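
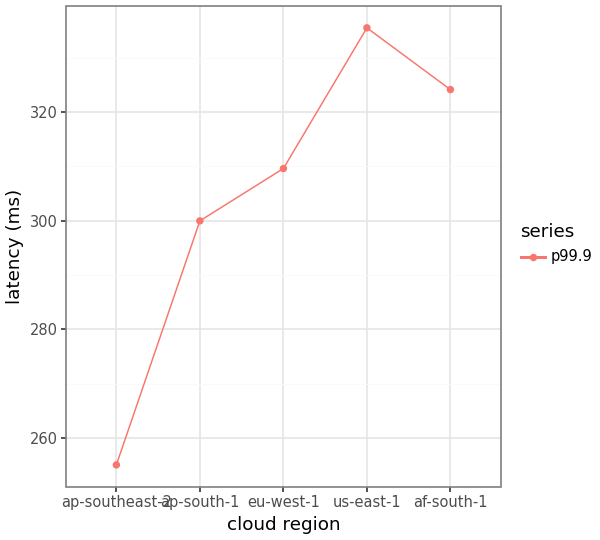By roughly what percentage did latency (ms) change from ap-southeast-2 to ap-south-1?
ap-southeast-2 ≈ 260, ap-south-1 ≈ 300; (300 − 260) / 260 ≈ +15.4%.

≈ +15.4%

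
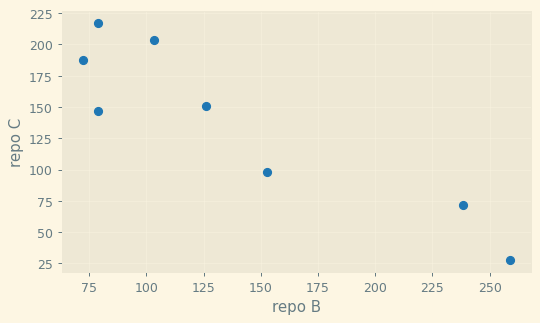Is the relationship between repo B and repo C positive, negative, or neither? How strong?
Points are negatively correlated; strong (|r| ≈ 0.9).

negative, strong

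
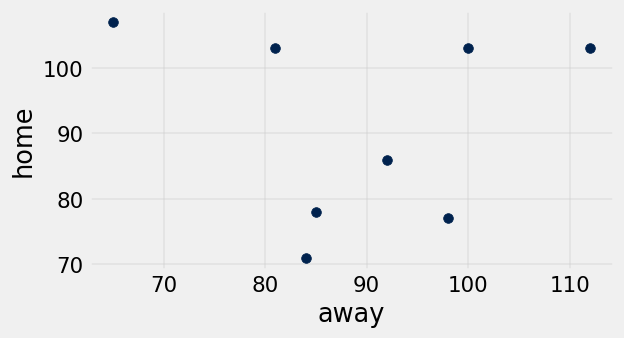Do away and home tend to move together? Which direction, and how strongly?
no clear correlation

Points are roughly uncorrelated; weak (|r| ≈ 0.0).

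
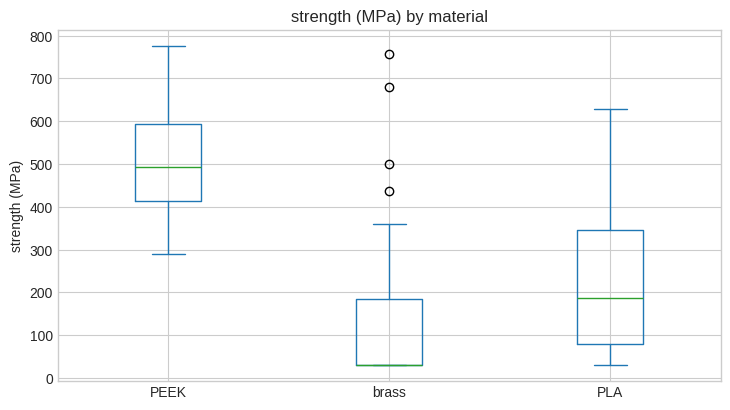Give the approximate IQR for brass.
Q3 ≈ 200, Q1 ≈ 50; IQR ≈ 150.

≈ 150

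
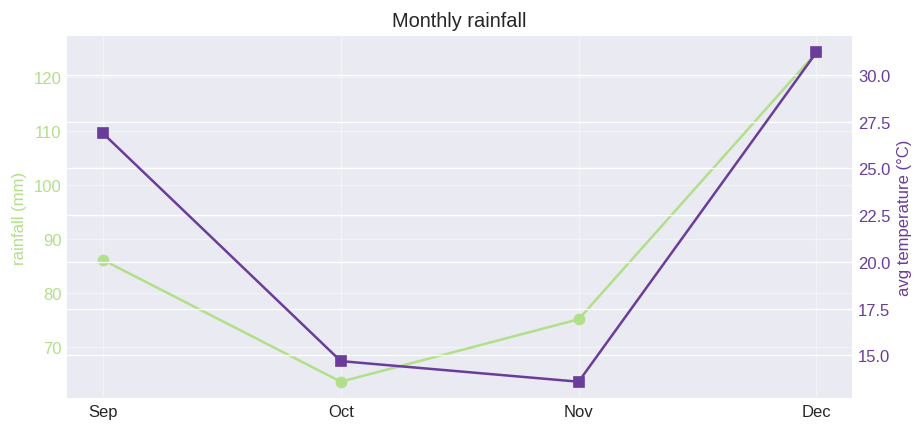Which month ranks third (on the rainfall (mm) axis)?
Top 4 (on the rainfall (mm) axis): Dec ≈ 120, Sep ≈ 90, Nov ≈ 80, Oct ≈ 60.

Nov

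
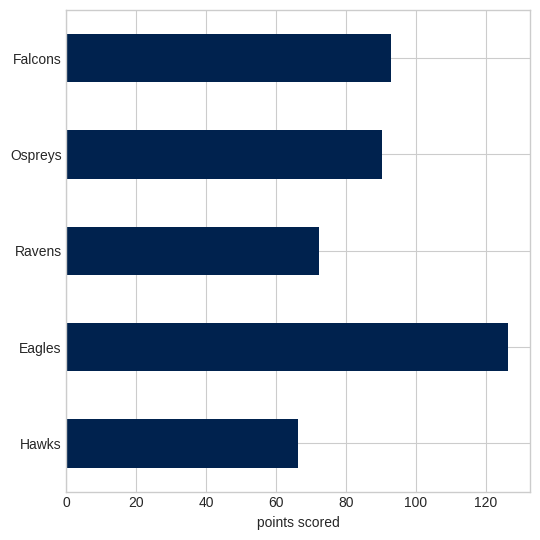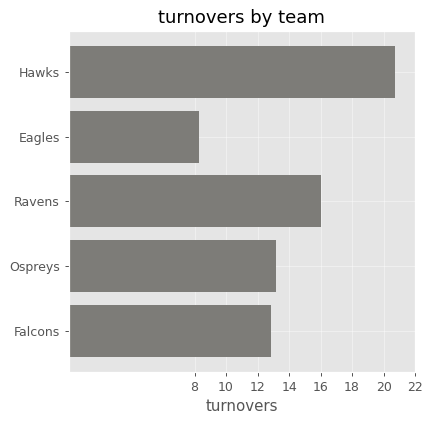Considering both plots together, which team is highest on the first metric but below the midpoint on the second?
Eagles

Chart 2 median turnovers ≈ 14; below-median teams: Eagles, Falcons. Among those, Eagles has the highest points scored (≈ 120).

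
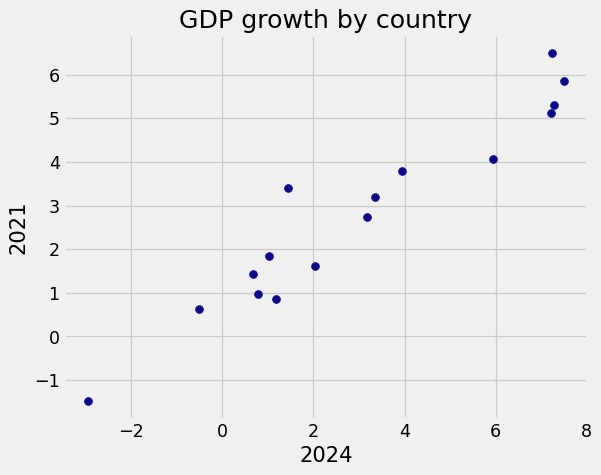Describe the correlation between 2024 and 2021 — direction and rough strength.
Points are positively correlated; strong (|r| ≈ 1.0).

positive, strong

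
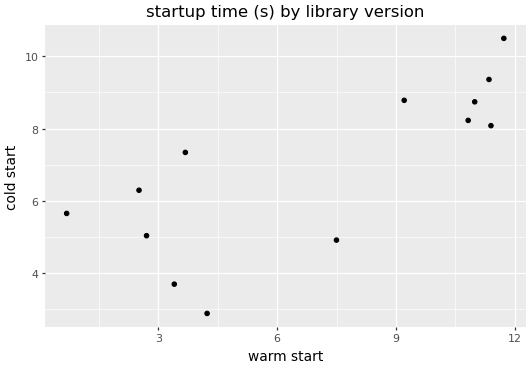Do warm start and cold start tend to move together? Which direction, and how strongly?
positive, strong

Points are positively correlated; strong (|r| ≈ 0.8).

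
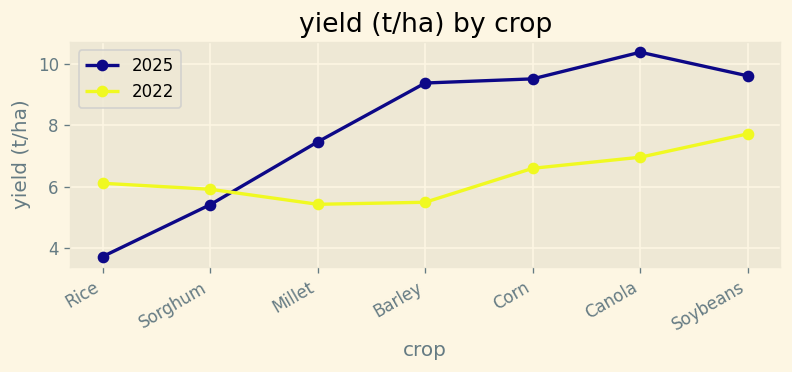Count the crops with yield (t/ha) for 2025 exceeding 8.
4

Above 8: Barley, Corn, Canola, Soybeans.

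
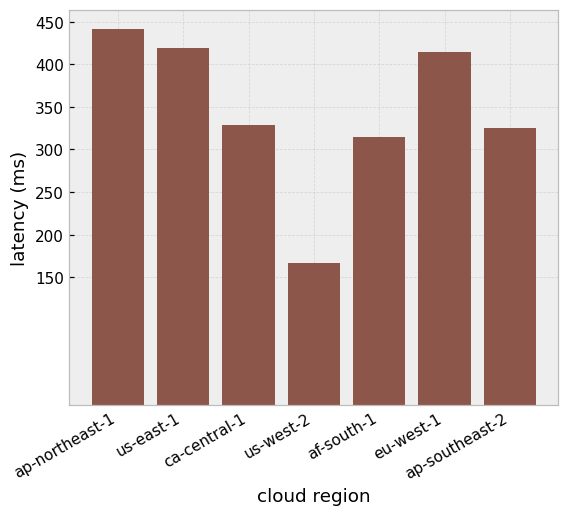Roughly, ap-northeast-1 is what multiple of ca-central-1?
≈ 1.29×

ap-northeast-1 ≈ 450, ca-central-1 ≈ 350; 450/350 ≈ 1.29.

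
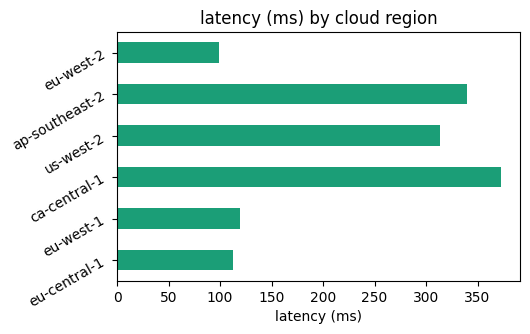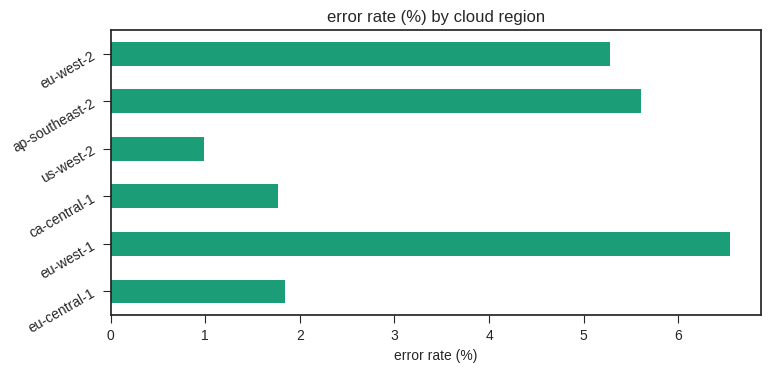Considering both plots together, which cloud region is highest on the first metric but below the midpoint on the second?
ca-central-1

Chart 2 median error rate (%) ≈ 4; below-median cloud regions: eu-central-1, ca-central-1, us-west-2. Among those, ca-central-1 has the highest latency (ms) (≈ 350).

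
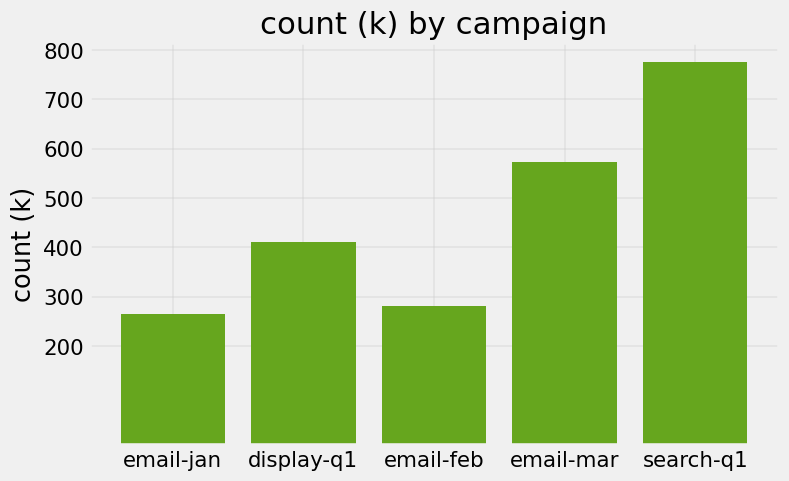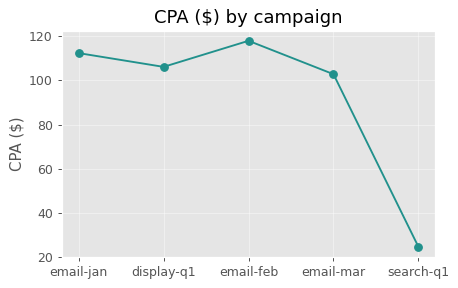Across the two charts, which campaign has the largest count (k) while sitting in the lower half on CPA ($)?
Chart 2 median CPA ($) ≈ 100; below-median campaigns: email-mar, search-q1. Among those, search-q1 has the highest count (k) (≈ 800).

search-q1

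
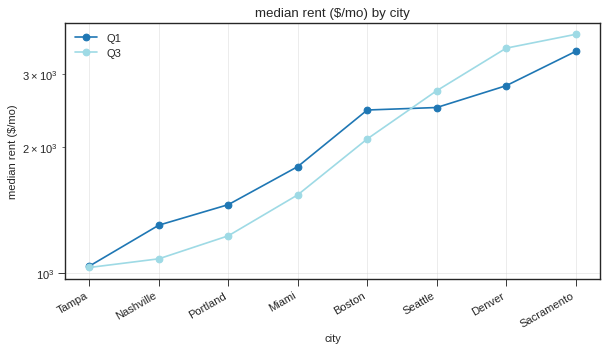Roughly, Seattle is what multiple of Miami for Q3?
≈ 1.67×

Seattle ≈ 2500, Miami ≈ 1500; 2500/1500 ≈ 1.67.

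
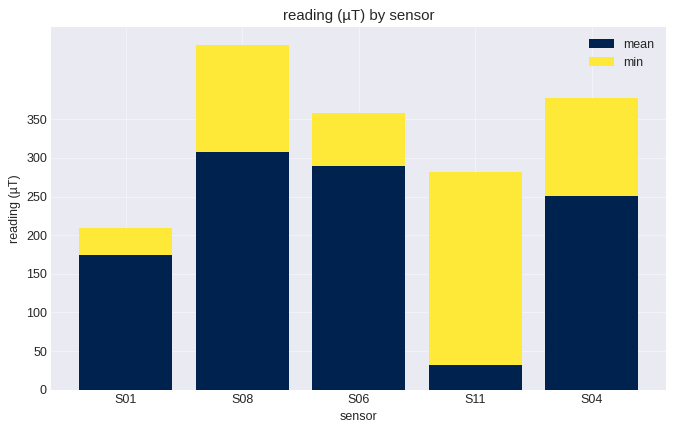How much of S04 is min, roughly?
≈ 150

min top ≈ 400, bottom ≈ 250; segment ≈ 150.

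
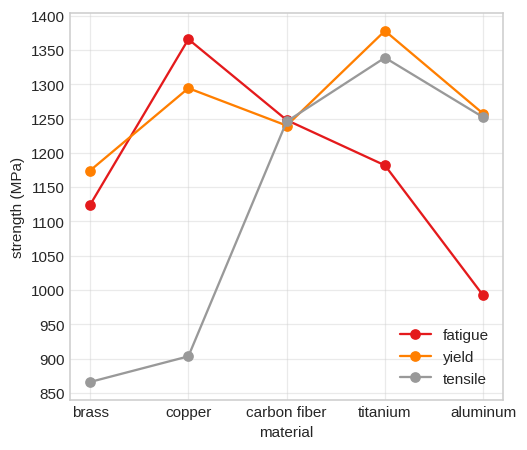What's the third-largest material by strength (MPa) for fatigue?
titanium

Top 4 for fatigue: copper ≈ 1350, carbon fiber ≈ 1250, titanium ≈ 1200, brass ≈ 1100.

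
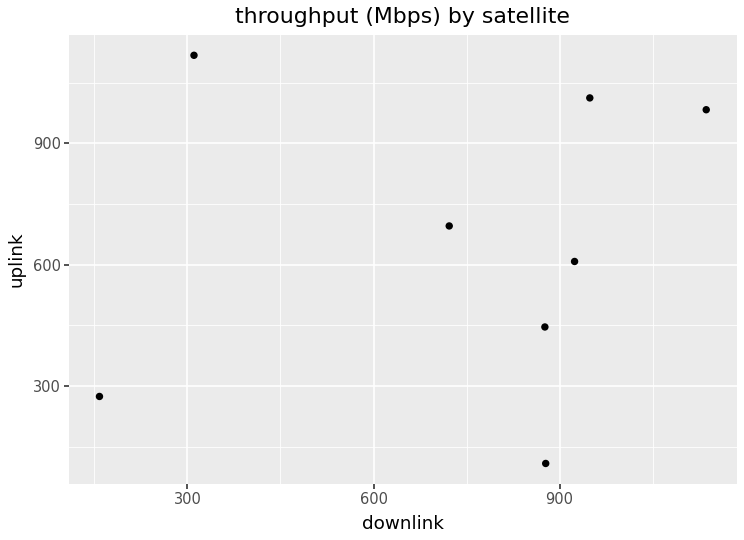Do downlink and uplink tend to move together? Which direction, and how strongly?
no clear correlation

Points are roughly uncorrelated; weak (|r| ≈ 0.1).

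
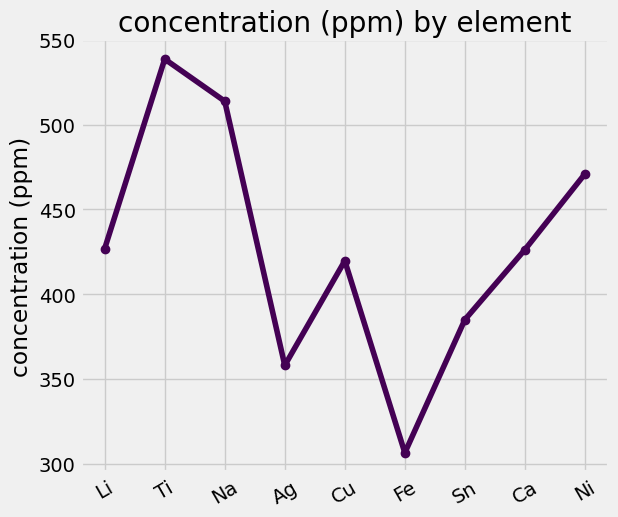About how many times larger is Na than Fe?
Na ≈ 520, Fe ≈ 300; 520/300 ≈ 1.73.

≈ 1.73×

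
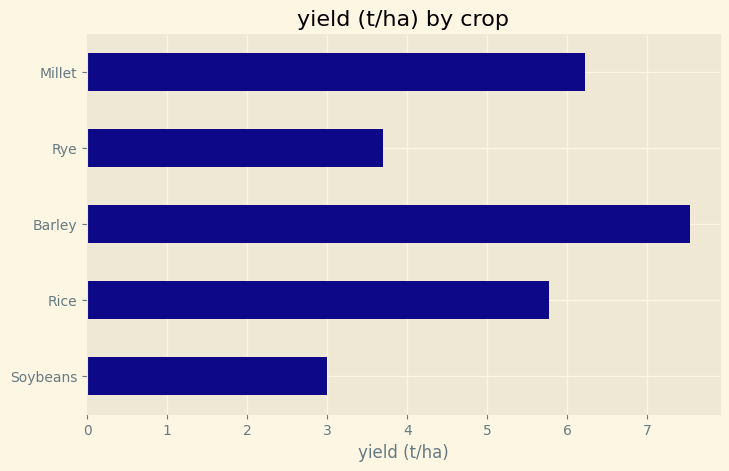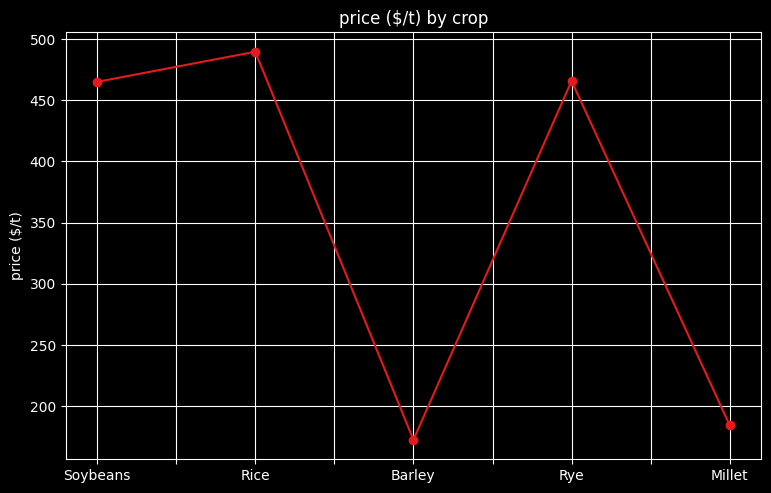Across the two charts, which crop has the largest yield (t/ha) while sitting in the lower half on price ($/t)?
Barley

Chart 2 median price ($/t) ≈ 450; below-median crops: Barley, Millet. Among those, Barley has the highest yield (t/ha) (≈ 8).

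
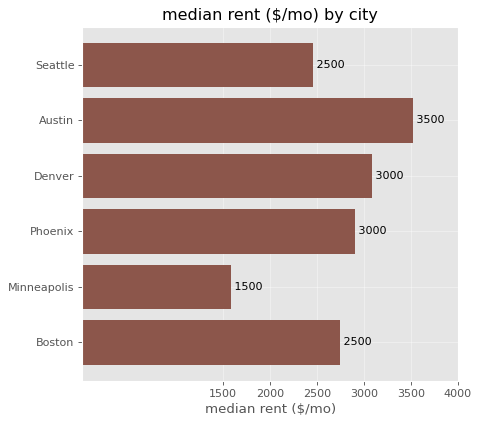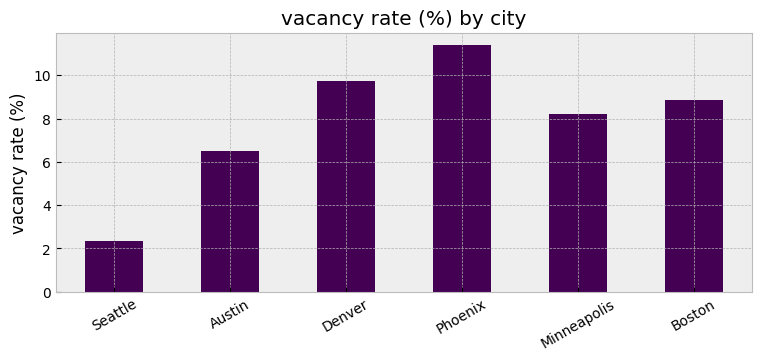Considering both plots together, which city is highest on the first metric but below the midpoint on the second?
Austin

Chart 2 median vacancy rate (%) ≈ 8; below-median cities: Seattle, Austin, Minneapolis. Among those, Austin has the highest median rent ($/mo) (≈ 3500).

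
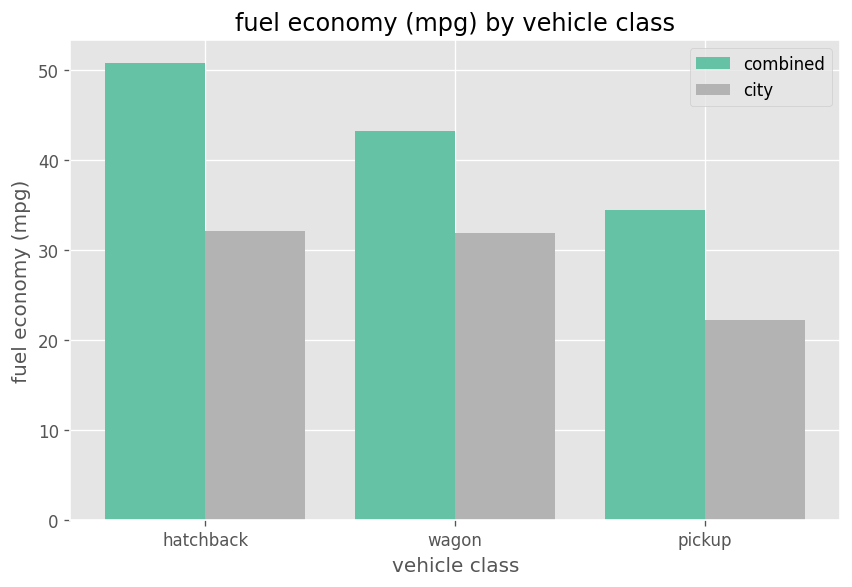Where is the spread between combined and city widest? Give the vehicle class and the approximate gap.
hatchback: combined ≈ 50, city ≈ 30 → gap ≈ 20. Next-largest (pickup) is only ≈ 15.

hatchback, ≈ 20 mpg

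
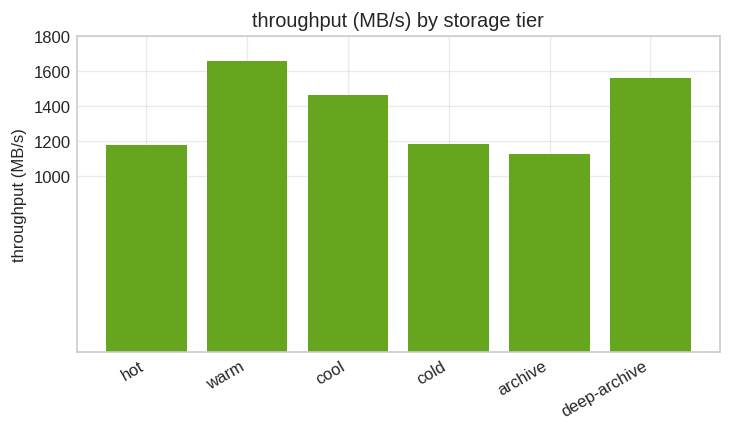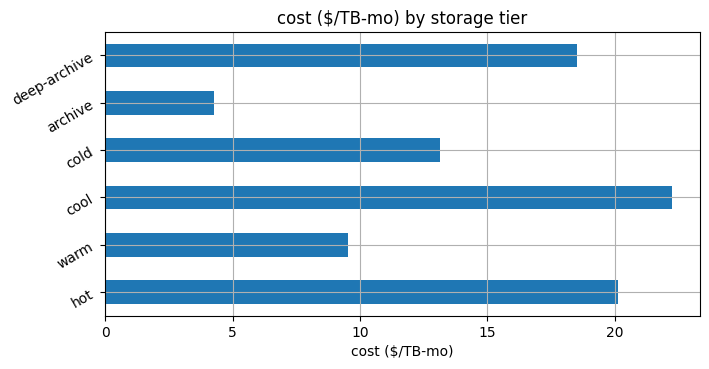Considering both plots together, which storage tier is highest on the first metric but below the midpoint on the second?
warm

Chart 2 median cost ($/TB-mo) ≈ 15; below-median storage tiers: warm, cold, archive. Among those, warm has the highest throughput (MB/s) (≈ 1600).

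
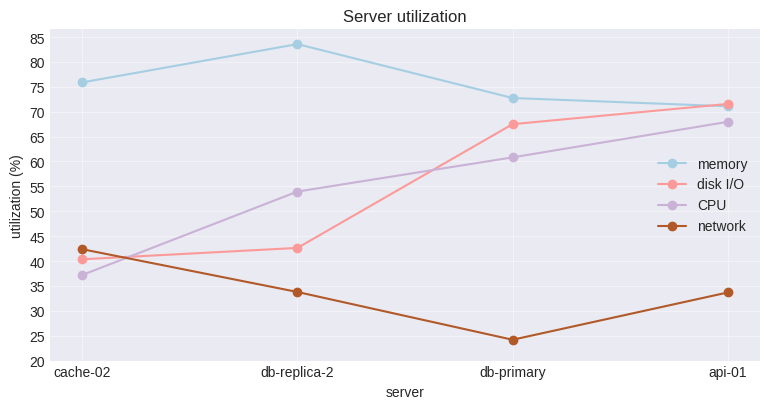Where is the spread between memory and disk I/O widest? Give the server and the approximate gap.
db-replica-2, ≈ 40 %

db-replica-2: memory ≈ 85, disk I/O ≈ 45 → gap ≈ 40. Next-largest (cache-02) is only ≈ 35.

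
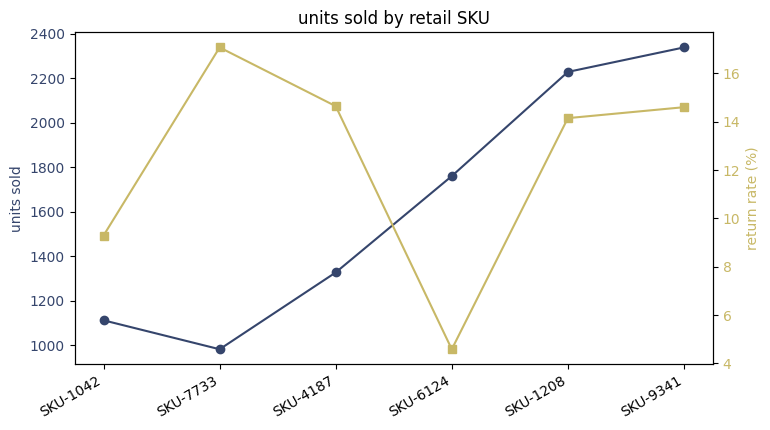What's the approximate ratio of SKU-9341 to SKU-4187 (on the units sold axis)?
SKU-9341 ≈ 2400, SKU-4187 ≈ 1400; 2400/1400 ≈ 1.71.

≈ 1.71×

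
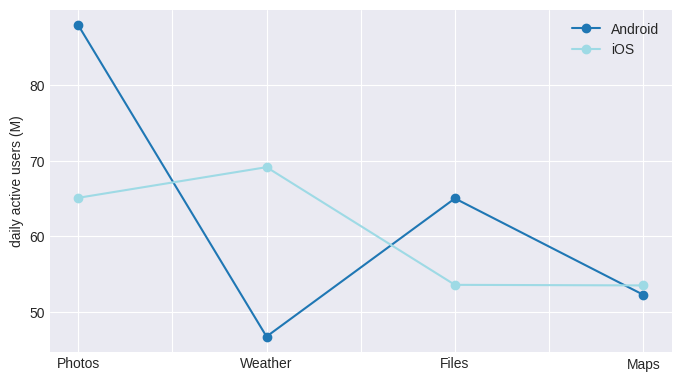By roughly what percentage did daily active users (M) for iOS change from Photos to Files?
Photos ≈ 65, Files ≈ 55; (55 − 65) / 65 ≈ -15.4%.

≈ -15.4%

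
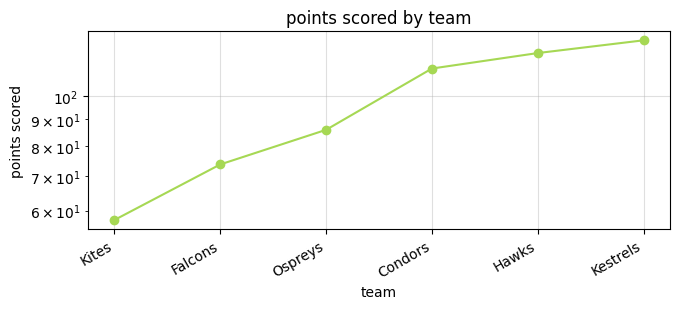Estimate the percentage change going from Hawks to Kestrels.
≈ +8.3%

Hawks ≈ 120, Kestrels ≈ 130; (130 − 120) / 120 ≈ +8.3%.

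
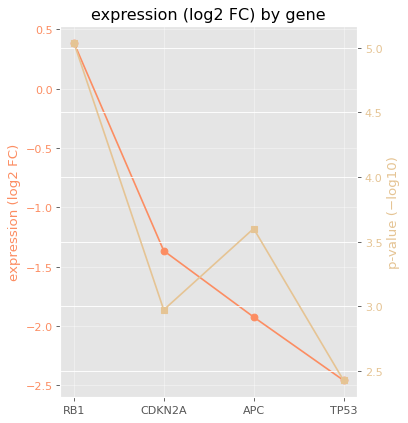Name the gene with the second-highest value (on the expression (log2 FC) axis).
CDKN2A

Top 3 (on the expression (log2 FC) axis): RB1 ≈ 0.5, CDKN2A ≈ -1.5, APC ≈ -2.0.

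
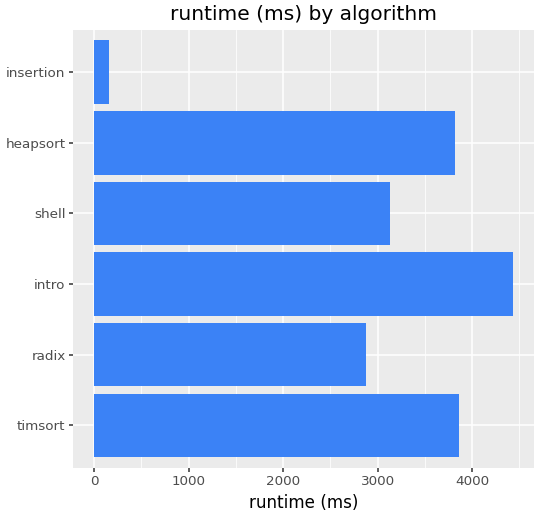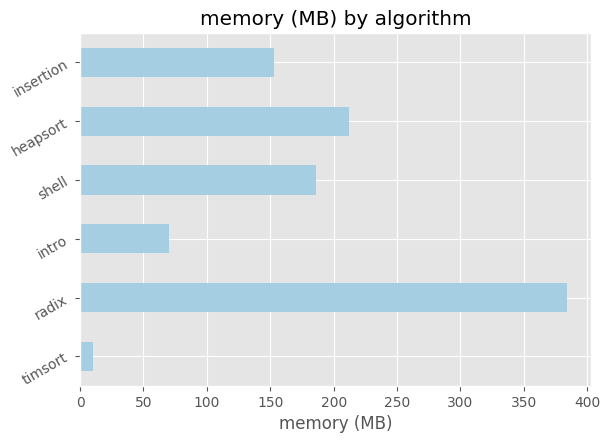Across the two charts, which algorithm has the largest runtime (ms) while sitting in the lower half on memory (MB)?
Chart 2 median memory (MB) ≈ 150; below-median algorithms: timsort, intro, insertion. Among those, intro has the highest runtime (ms) (≈ 4500).

intro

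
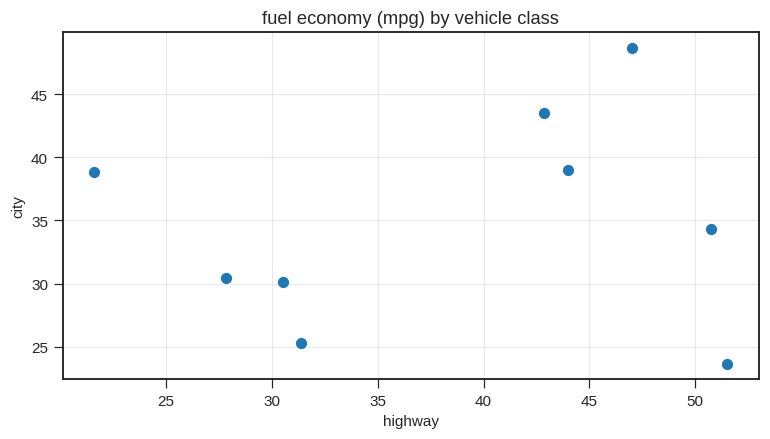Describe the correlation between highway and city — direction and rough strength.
Points are roughly uncorrelated; weak (|r| ≈ 0.2).

no clear correlation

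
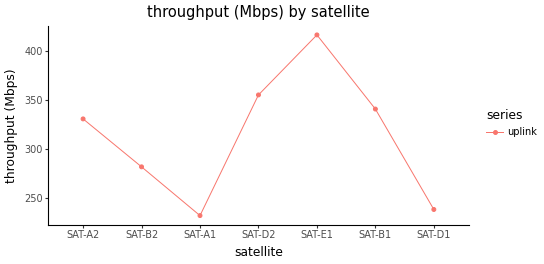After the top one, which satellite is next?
Top 3: SAT-E1 ≈ 420, SAT-D2 ≈ 360, SAT-B1 ≈ 340.

SAT-D2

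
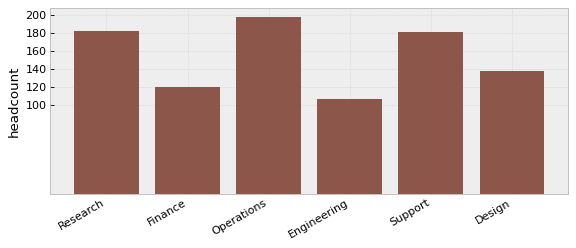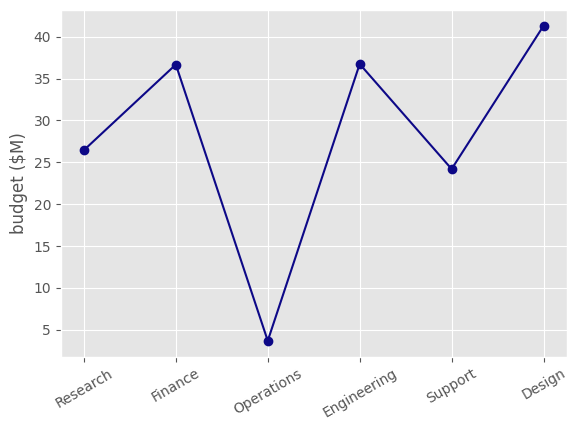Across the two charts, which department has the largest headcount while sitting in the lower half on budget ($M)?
Operations

Chart 2 median budget ($M) ≈ 30; below-median departments: Research, Operations, Support. Among those, Operations has the highest headcount (≈ 200).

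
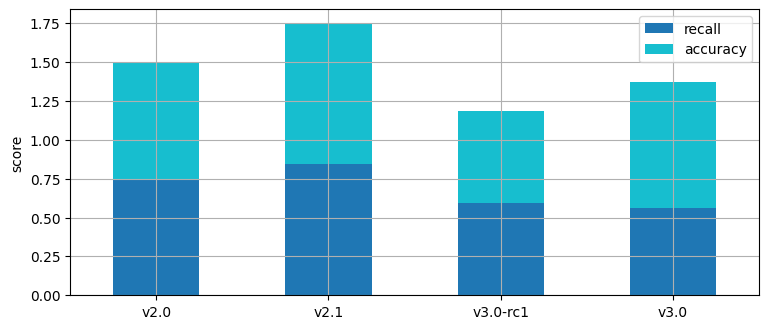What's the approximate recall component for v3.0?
recall top ≈ 0.6, bottom ≈ 0.0; segment ≈ 0.6.

≈ 0.6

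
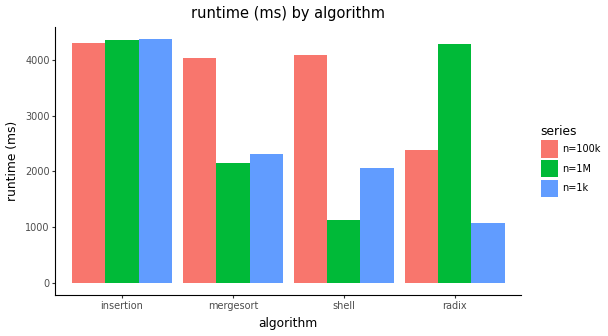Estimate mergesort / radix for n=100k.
≈ 1.6×

mergesort ≈ 4000, radix ≈ 2500; 4000/2500 ≈ 1.6.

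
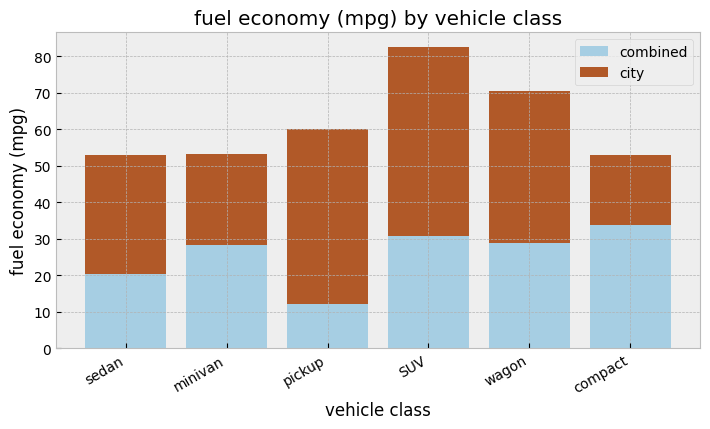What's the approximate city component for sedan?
city top ≈ 50, bottom ≈ 20; segment ≈ 30.

≈ 30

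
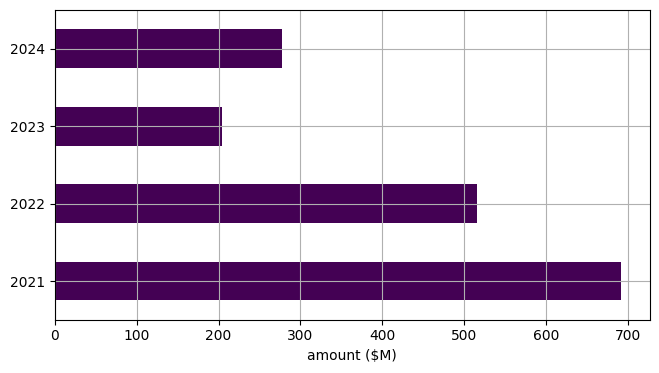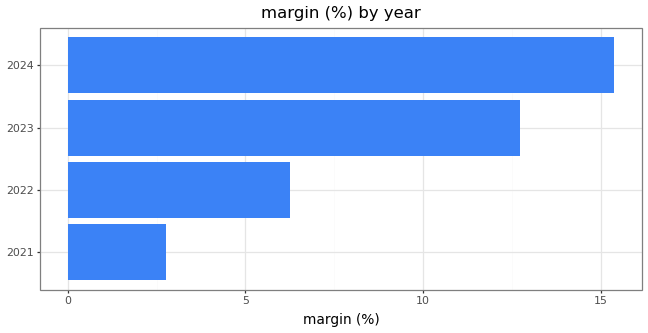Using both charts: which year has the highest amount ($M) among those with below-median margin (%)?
2021

Chart 2 median margin (%) ≈ 10; below-median years: 2021, 2022. Among those, 2021 has the highest amount ($M) (≈ 700).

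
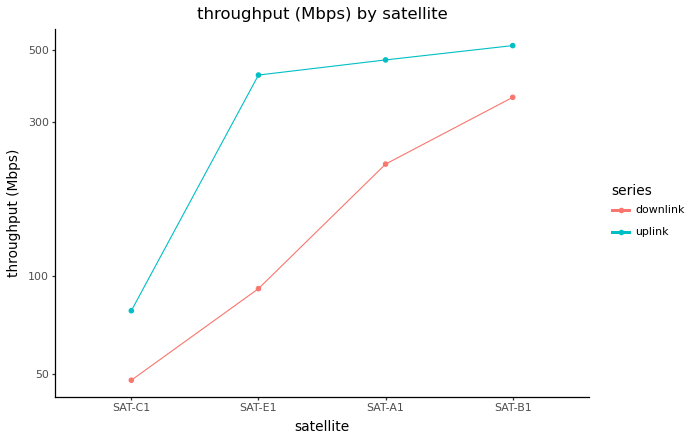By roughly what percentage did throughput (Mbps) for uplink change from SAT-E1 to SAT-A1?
SAT-E1 ≈ 400, SAT-A1 ≈ 450; (450 − 400) / 400 ≈ +12.5%.

≈ +12.5%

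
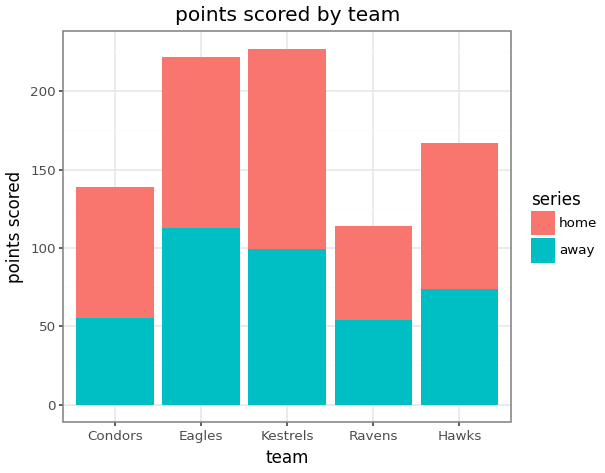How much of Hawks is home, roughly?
home top ≈ 160, bottom ≈ 80; segment ≈ 80.

≈ 80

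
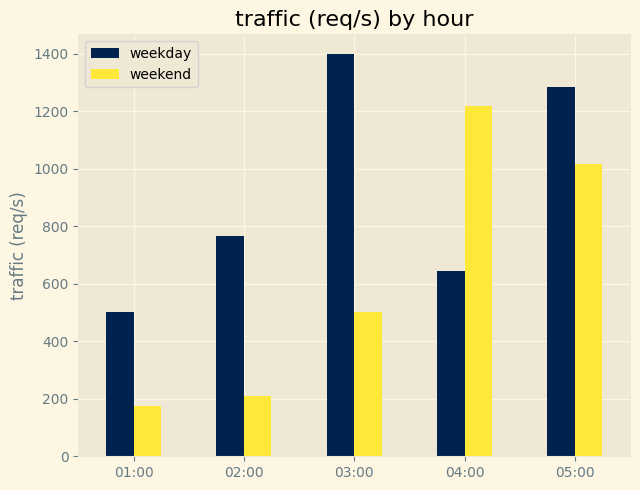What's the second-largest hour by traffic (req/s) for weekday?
05:00

Top 3 for weekday: 03:00 ≈ 1400, 05:00 ≈ 1200, 02:00 ≈ 800.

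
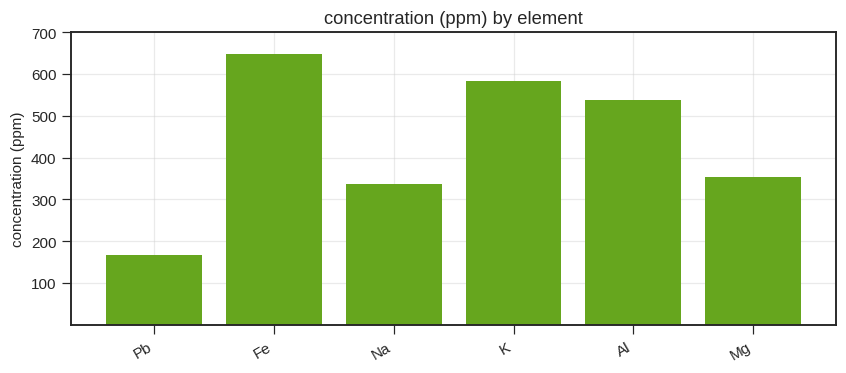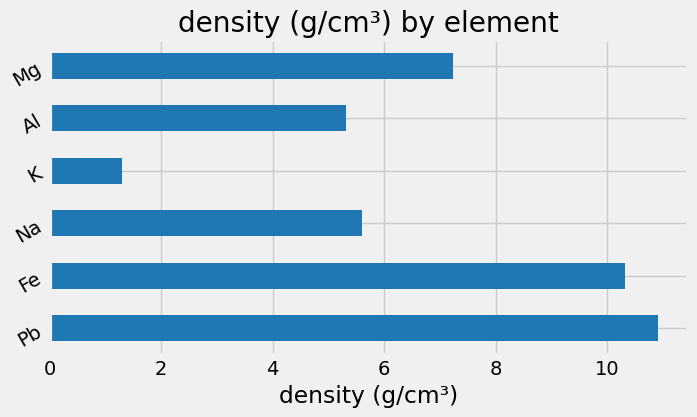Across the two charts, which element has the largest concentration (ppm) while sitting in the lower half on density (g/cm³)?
Chart 2 median density (g/cm³) ≈ 6; below-median elements: Na, K, Al. Among those, K has the highest concentration (ppm) (≈ 600).

K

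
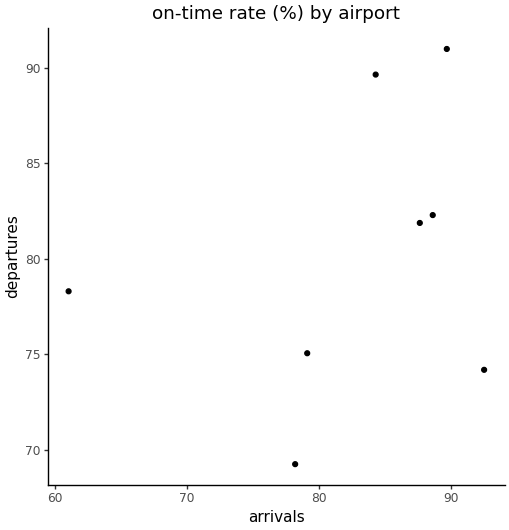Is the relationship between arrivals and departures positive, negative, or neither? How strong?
positive, weak

Points are positively correlated; weak (|r| ≈ 0.3).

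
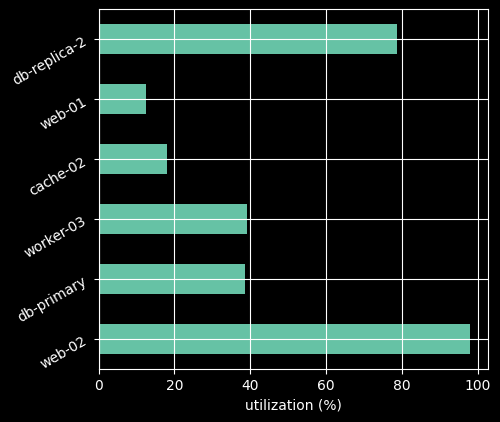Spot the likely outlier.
web-02 ≈ 100; the rest sit between ≈ 10 and ≈ 80.

web-02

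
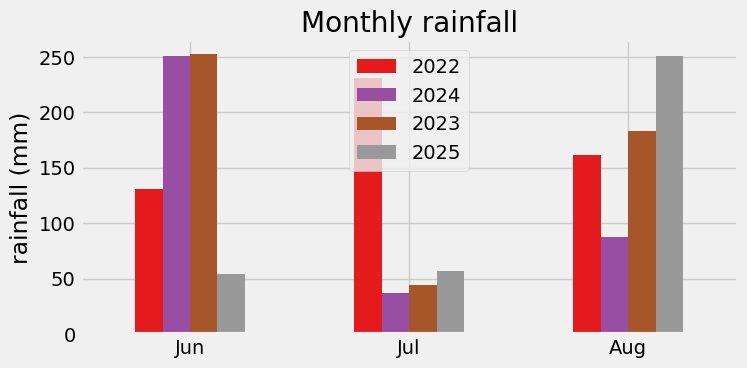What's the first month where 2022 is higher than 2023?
Jun: 2022 ≈ 125 vs 2023 ≈ 250 (not yet); Jul: 2022 ≈ 225 vs 2023 ≈ 50 (first crossover).

Jul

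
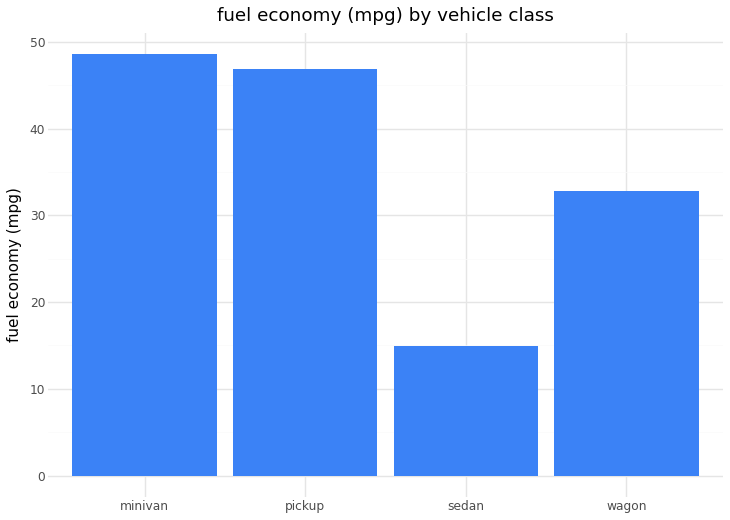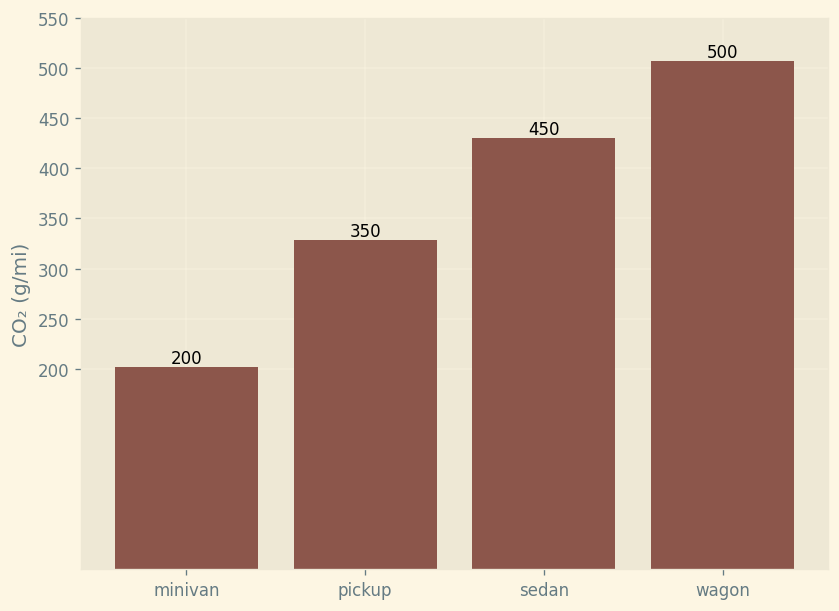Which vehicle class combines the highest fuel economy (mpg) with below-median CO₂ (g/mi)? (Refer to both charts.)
Chart 2 median CO₂ (g/mi) ≈ 400; below-median vehicle classes: minivan, pickup. Among those, minivan has the highest fuel economy (mpg) (≈ 50).

minivan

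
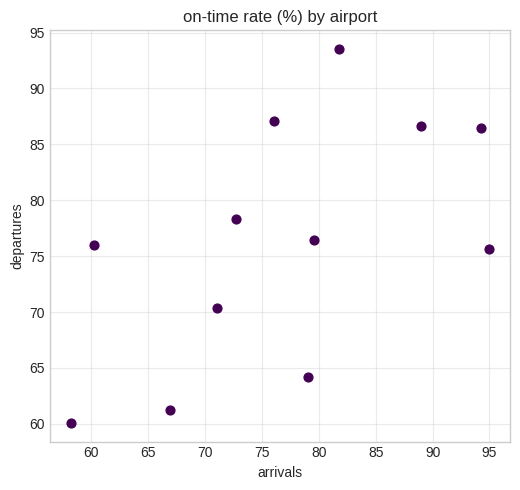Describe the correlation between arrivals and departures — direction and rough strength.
Points are positively correlated; moderate (|r| ≈ 0.6).

positive, moderate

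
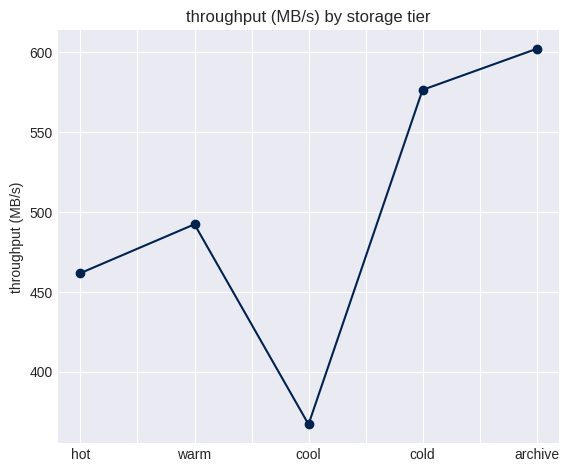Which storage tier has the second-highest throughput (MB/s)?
Top 3: archive ≈ 600, cold ≈ 580, warm ≈ 500.

cold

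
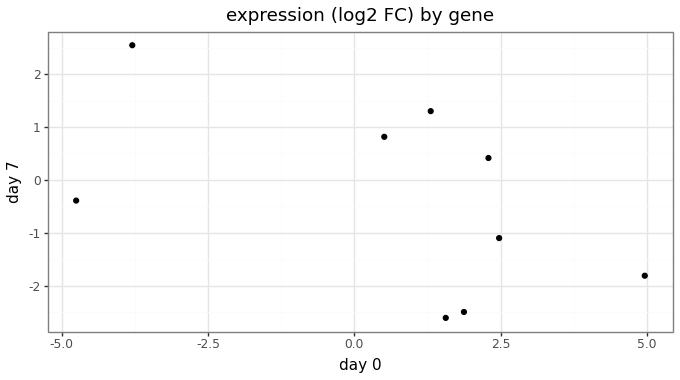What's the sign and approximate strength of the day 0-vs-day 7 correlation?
negative, moderate

Points are negatively correlated; moderate (|r| ≈ 0.5).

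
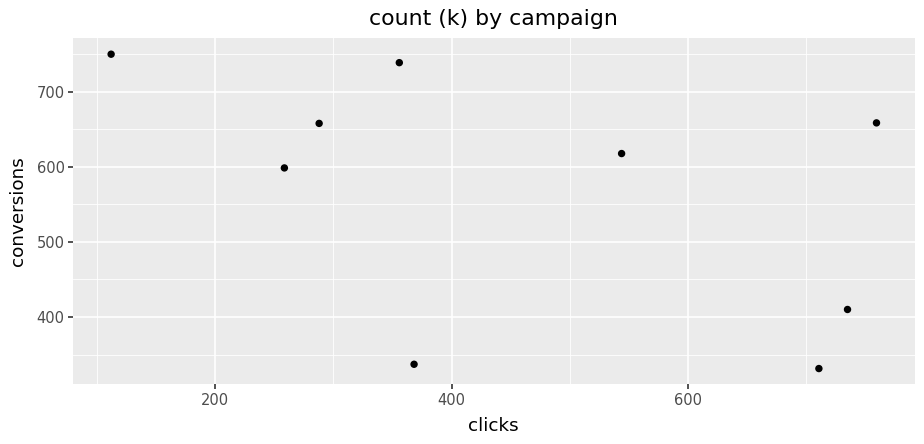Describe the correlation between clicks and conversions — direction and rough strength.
negative, moderate

Points are negatively correlated; moderate (|r| ≈ 0.5).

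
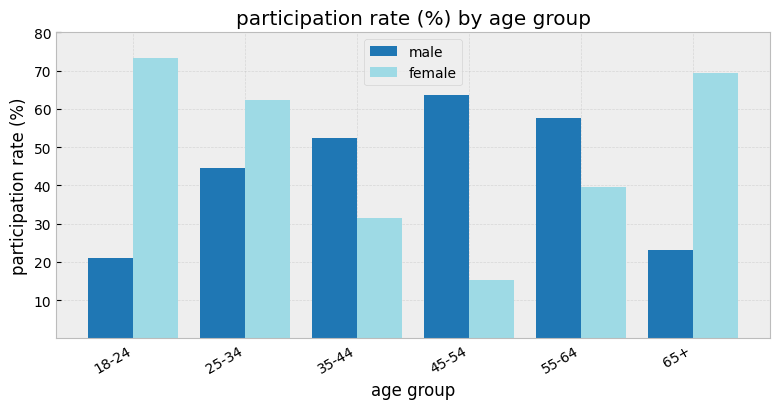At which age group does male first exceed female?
35-44

25-34: male ≈ 40 vs female ≈ 60 (not yet); 35-44: male ≈ 50 vs female ≈ 30 (first crossover).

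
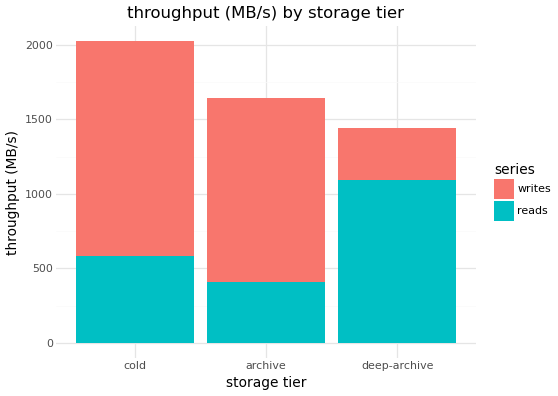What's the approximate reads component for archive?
reads top ≈ 400, bottom ≈ 0; segment ≈ 400.

≈ 400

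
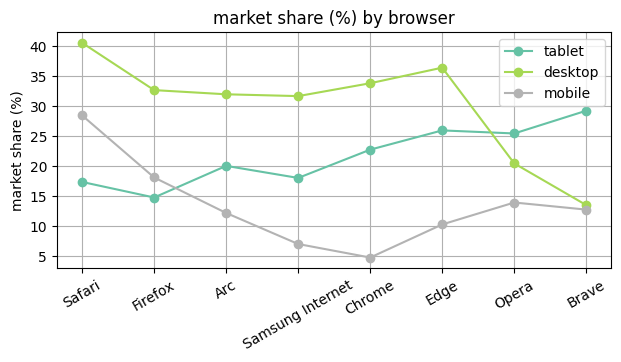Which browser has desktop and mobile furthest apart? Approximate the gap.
Chrome, ≈ 30 %

Chrome: desktop ≈ 35, mobile ≈ 5 → gap ≈ 30. Next-largest (Edge) is only ≈ 25.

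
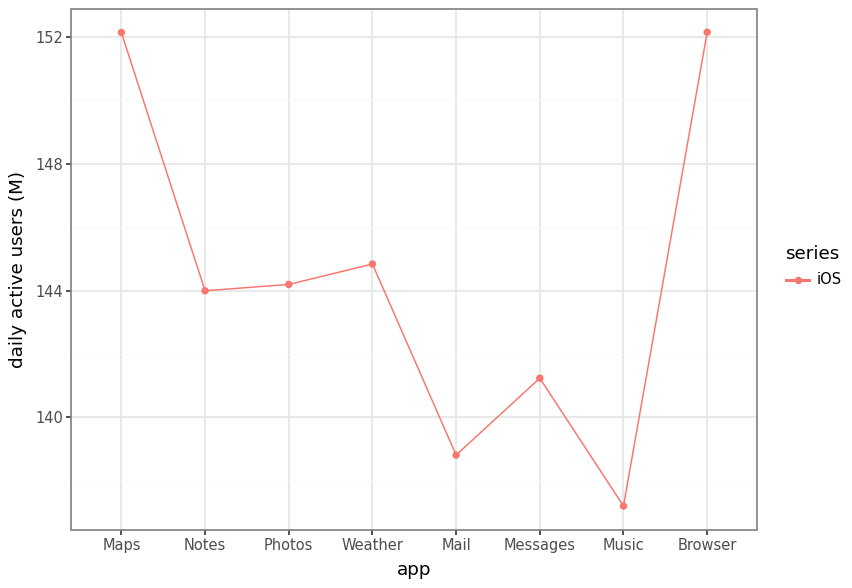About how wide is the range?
Max Browser ≈ 152, min Music ≈ 138; range ≈ 14.

≈ 14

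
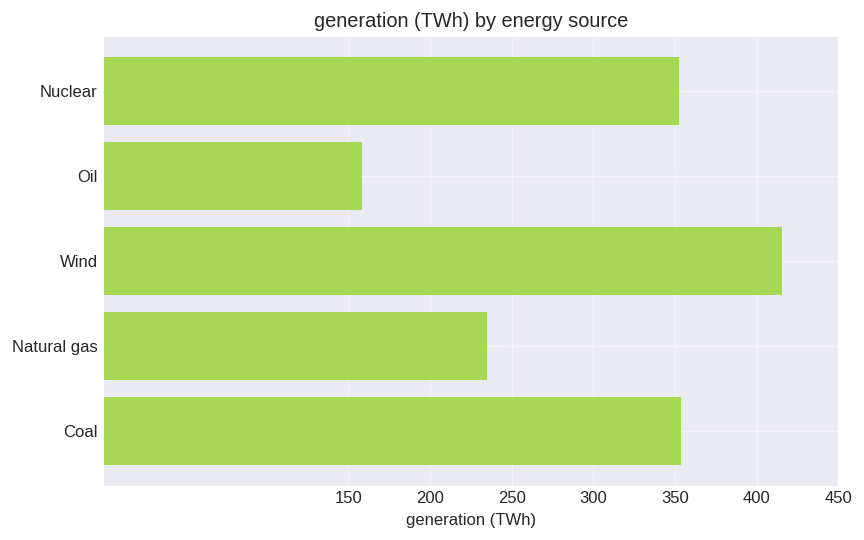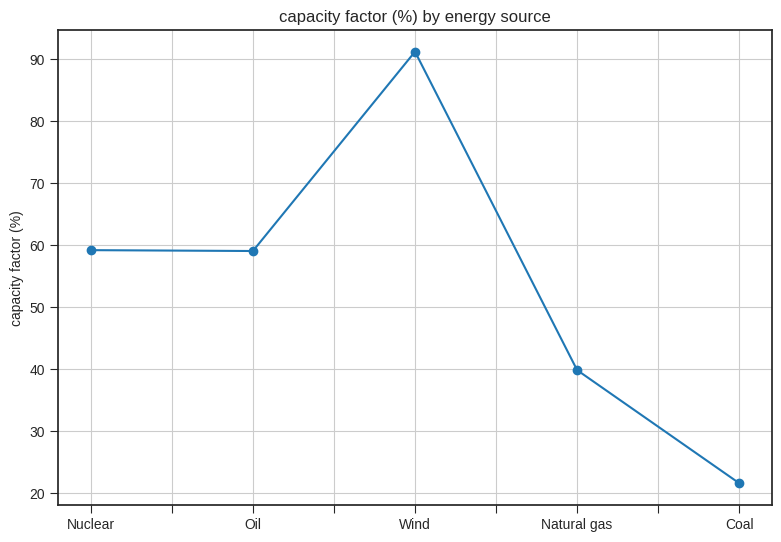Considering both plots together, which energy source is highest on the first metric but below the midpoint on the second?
Coal

Chart 2 median capacity factor (%) ≈ 60; below-median energy sources: Natural gas, Coal. Among those, Coal has the highest generation (TWh) (≈ 350).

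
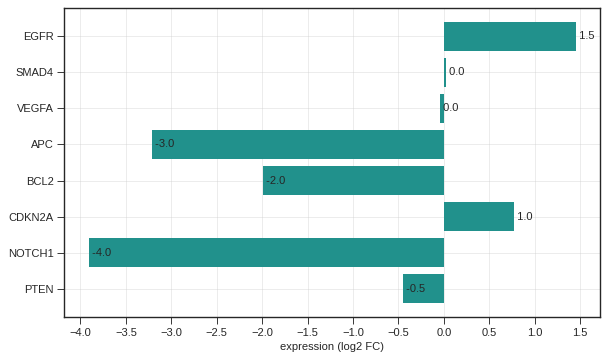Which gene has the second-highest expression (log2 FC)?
CDKN2A

Top 3: EGFR ≈ 1.5, CDKN2A ≈ 1.0, SMAD4 ≈ 0.0.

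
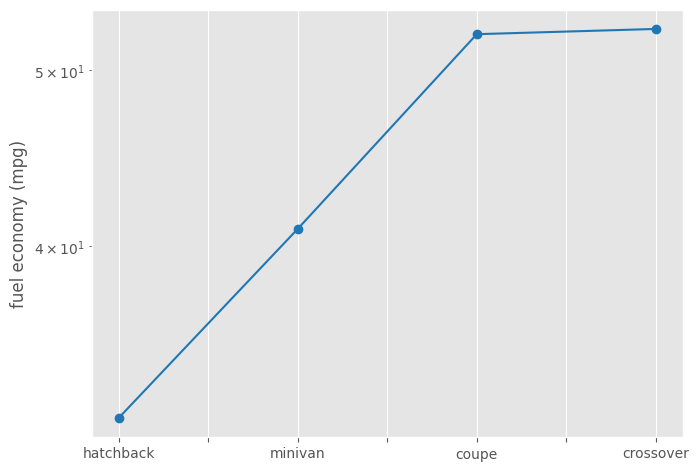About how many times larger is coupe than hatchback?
≈ 1.62×

coupe ≈ 52, hatchback ≈ 32; 52/32 ≈ 1.62.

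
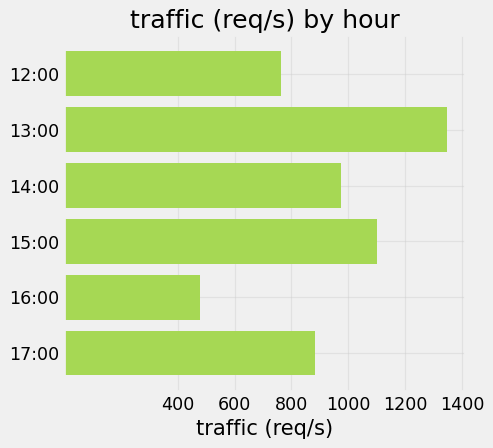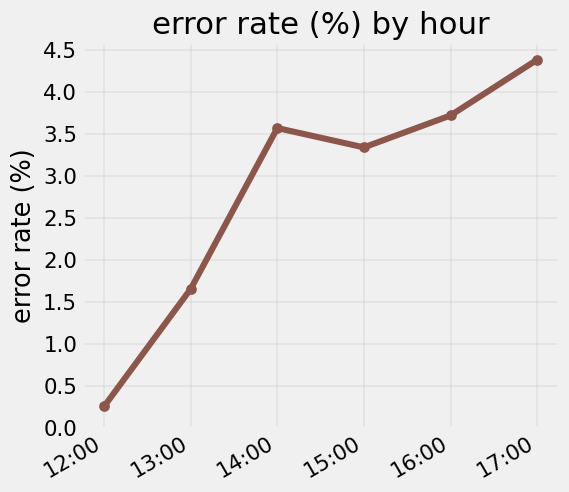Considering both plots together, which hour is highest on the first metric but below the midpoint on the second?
13:00

Chart 2 median error rate (%) ≈ 3.5; below-median hours: 12:00, 13:00, 15:00. Among those, 13:00 has the highest traffic (req/s) (≈ 1400).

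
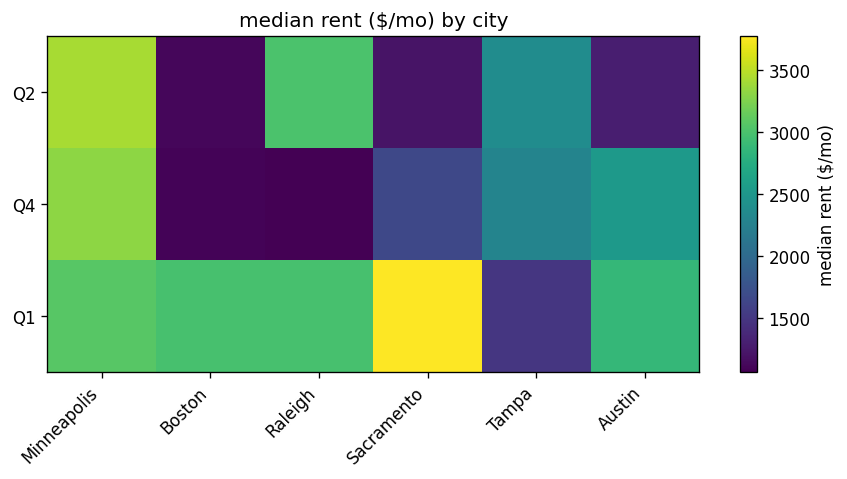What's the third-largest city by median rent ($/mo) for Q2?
Tampa

Top 4 for Q2: Minneapolis ≈ 3500, Raleigh ≈ 3000, Tampa ≈ 2500, Austin ≈ 1500.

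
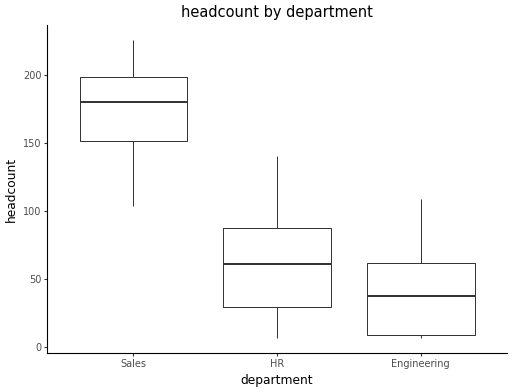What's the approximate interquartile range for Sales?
≈ 40

Q3 ≈ 200, Q1 ≈ 160; IQR ≈ 40.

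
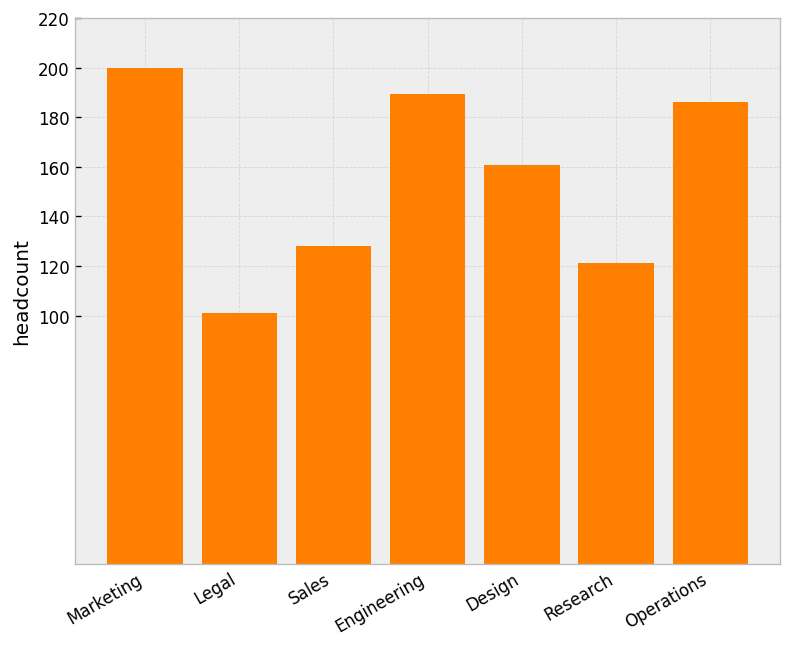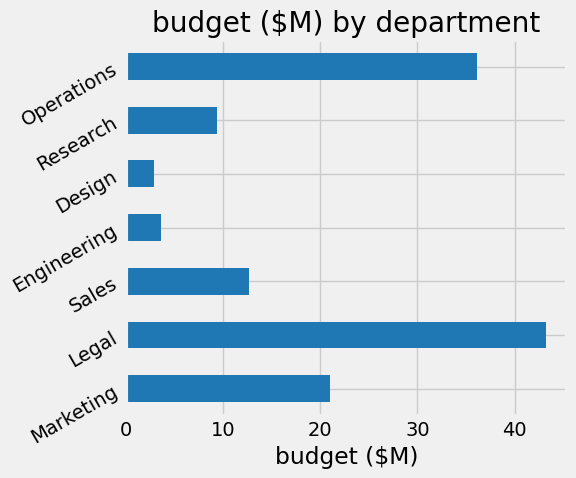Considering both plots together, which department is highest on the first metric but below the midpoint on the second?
Chart 2 median budget ($M) ≈ 15; below-median departments: Engineering, Design, Research. Among those, Engineering has the highest headcount (≈ 180).

Engineering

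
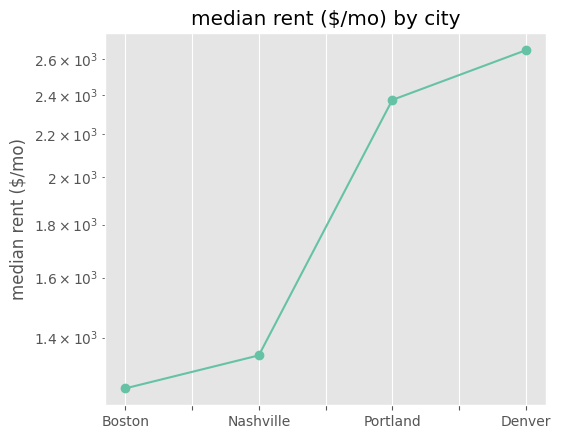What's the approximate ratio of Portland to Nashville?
Portland ≈ 2400, Nashville ≈ 1400; 2400/1400 ≈ 1.71.

≈ 1.71×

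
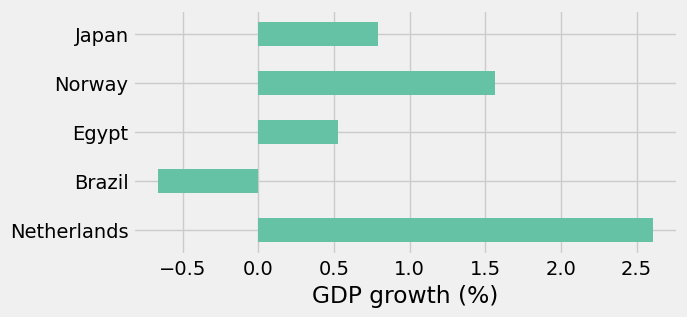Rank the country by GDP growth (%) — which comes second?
Top 3: Netherlands ≈ 2.5, Norway ≈ 1.5, Japan ≈ 1.0.

Norway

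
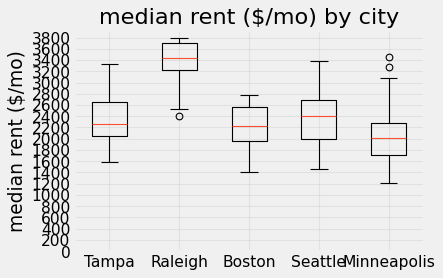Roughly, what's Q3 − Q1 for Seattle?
≈ 600

Q3 ≈ 2600, Q1 ≈ 2000; IQR ≈ 600.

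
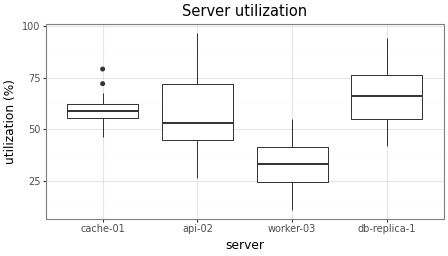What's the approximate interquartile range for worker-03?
Q3 ≈ 40, Q1 ≈ 25; IQR ≈ 15.

≈ 15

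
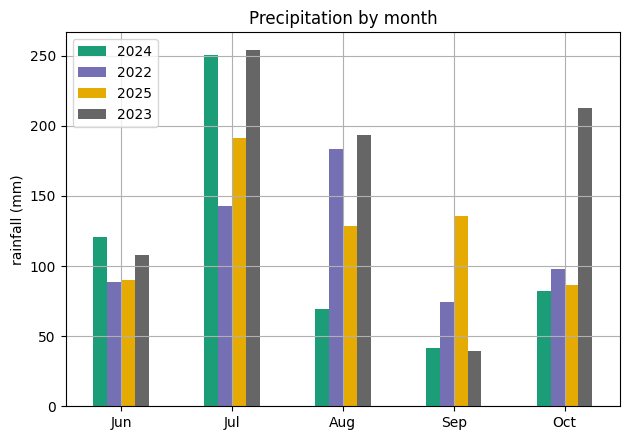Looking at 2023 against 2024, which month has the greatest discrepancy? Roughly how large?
Oct, ≈ 150 mm

Oct: 2023 ≈ 225, 2024 ≈ 75 → gap ≈ 150. Next-largest (Aug) is only ≈ 125.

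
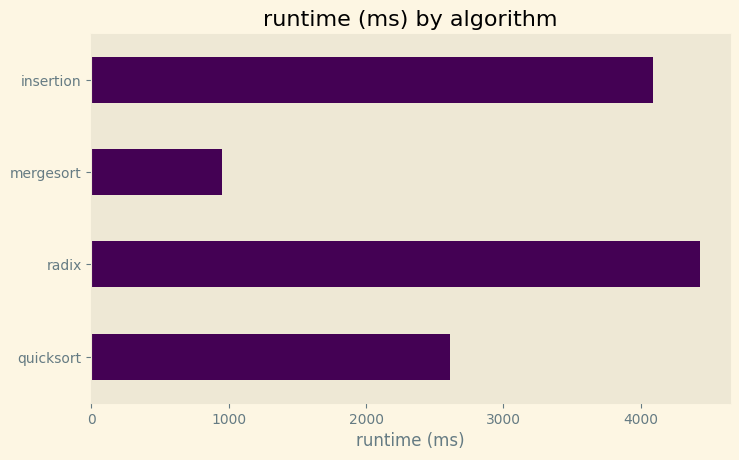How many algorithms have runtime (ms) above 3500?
2

Above 3500: radix, insertion.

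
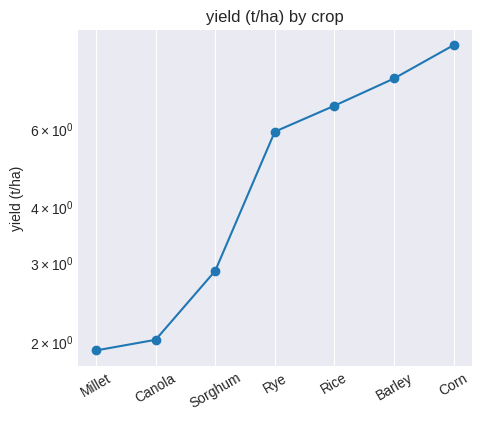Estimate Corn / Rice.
Corn ≈ 9, Rice ≈ 7; 9/7 ≈ 1.29.

≈ 1.29×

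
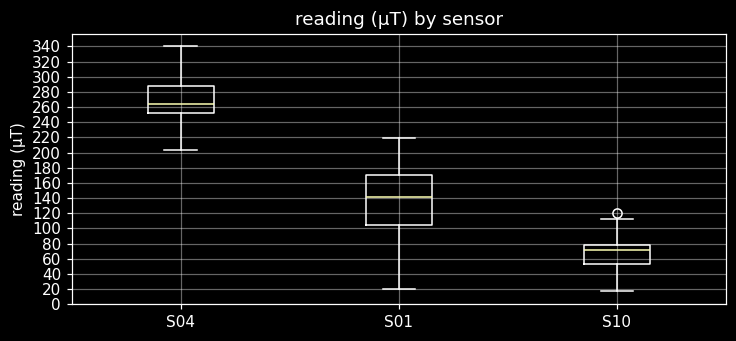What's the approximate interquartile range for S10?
≈ 20

Q3 ≈ 80, Q1 ≈ 60; IQR ≈ 20.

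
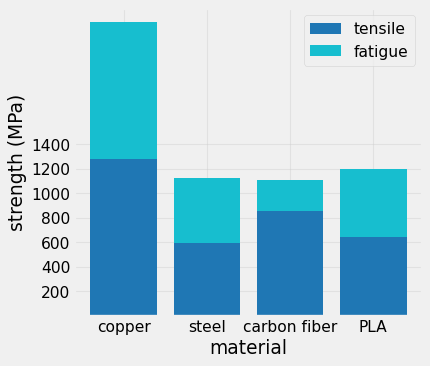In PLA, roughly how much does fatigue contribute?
≈ 600

fatigue top ≈ 1200, bottom ≈ 600; segment ≈ 600.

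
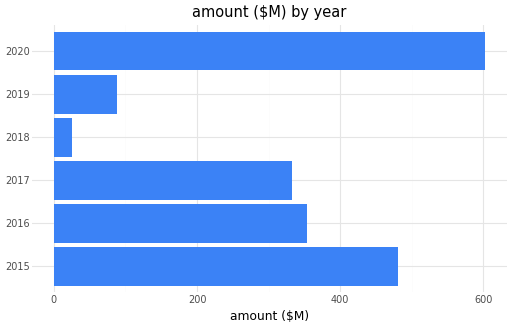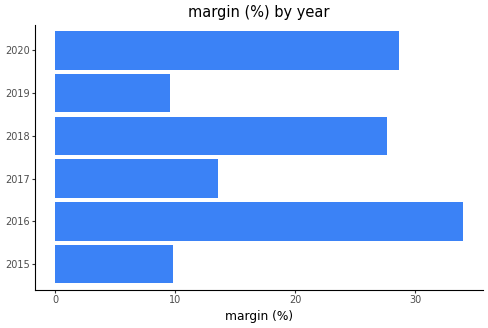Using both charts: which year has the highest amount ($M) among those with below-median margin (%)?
Chart 2 median margin (%) ≈ 20; below-median years: 2015, 2017, 2019. Among those, 2015 has the highest amount ($M) (≈ 500).

2015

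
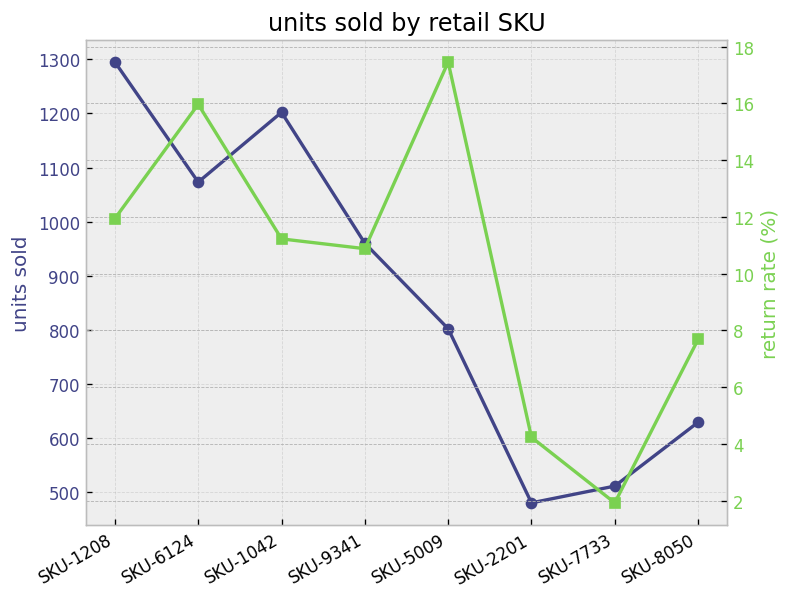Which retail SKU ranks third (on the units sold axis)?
Top 4 (on the units sold axis): SKU-1208 ≈ 1300, SKU-1042 ≈ 1200, SKU-6124 ≈ 1100, SKU-9341 ≈ 1000.

SKU-6124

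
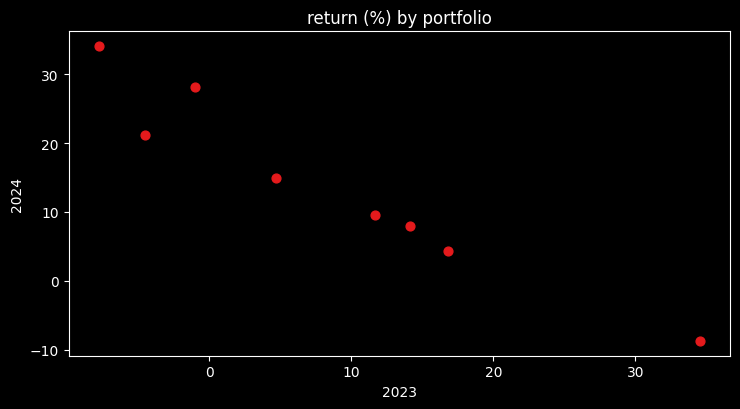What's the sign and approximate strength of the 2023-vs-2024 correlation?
negative, strong

Points are negatively correlated; strong (|r| ≈ 1.0).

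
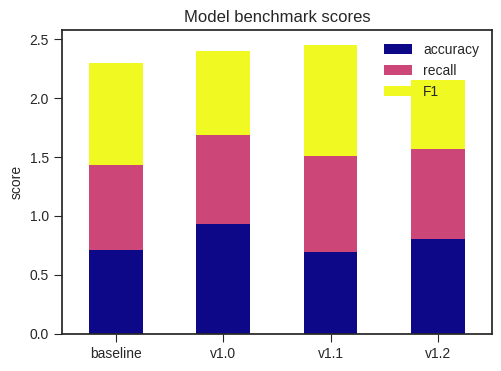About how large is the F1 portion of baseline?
F1 top ≈ 2.5, bottom ≈ 1.5; segment ≈ 1.0.

≈ 1.0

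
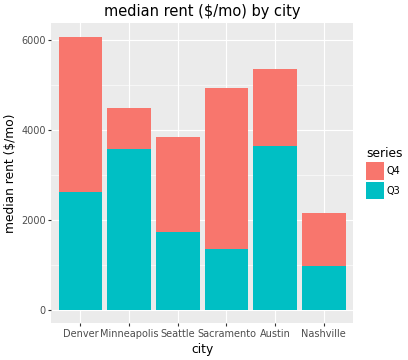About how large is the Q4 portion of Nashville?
Q4 top ≈ 2000, bottom ≈ 1000; segment ≈ 1000.

≈ 1000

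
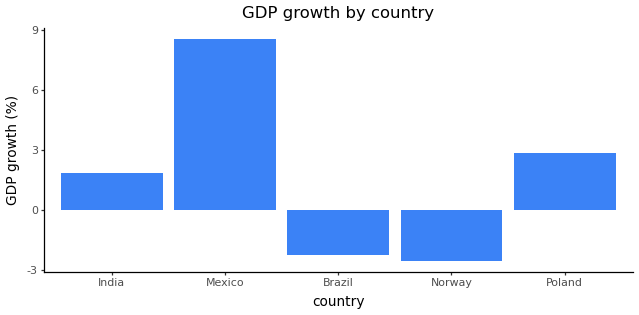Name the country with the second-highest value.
Top 3: Mexico ≈ 9, Poland ≈ 3, India ≈ 2.

Poland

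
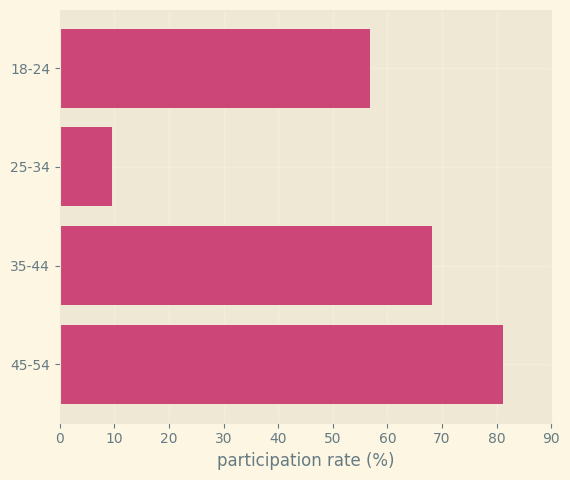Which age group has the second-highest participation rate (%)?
35-44

Top 3: 45-54 ≈ 80, 35-44 ≈ 70, 18-24 ≈ 60.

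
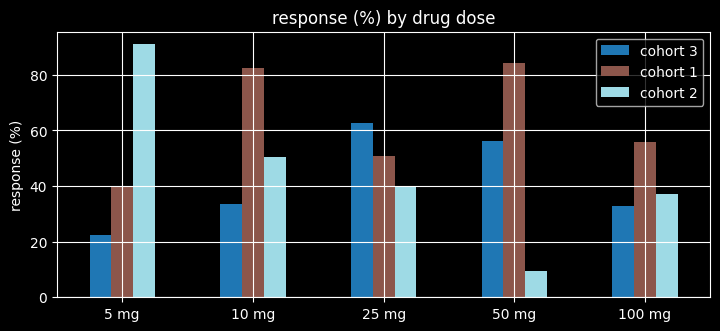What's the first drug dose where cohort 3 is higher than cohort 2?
25 mg

10 mg: cohort 3 ≈ 30 vs cohort 2 ≈ 50 (not yet); 25 mg: cohort 3 ≈ 60 vs cohort 2 ≈ 40 (first crossover).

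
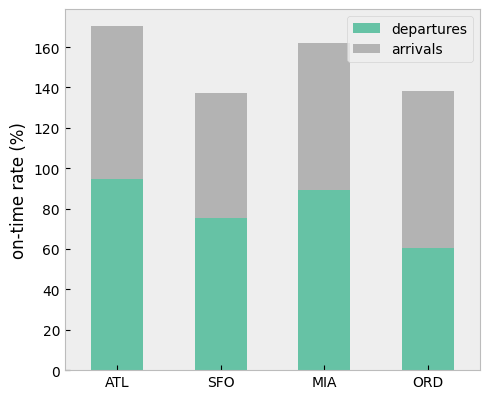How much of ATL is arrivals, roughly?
≈ 80

arrivals top ≈ 180, bottom ≈ 100; segment ≈ 80.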